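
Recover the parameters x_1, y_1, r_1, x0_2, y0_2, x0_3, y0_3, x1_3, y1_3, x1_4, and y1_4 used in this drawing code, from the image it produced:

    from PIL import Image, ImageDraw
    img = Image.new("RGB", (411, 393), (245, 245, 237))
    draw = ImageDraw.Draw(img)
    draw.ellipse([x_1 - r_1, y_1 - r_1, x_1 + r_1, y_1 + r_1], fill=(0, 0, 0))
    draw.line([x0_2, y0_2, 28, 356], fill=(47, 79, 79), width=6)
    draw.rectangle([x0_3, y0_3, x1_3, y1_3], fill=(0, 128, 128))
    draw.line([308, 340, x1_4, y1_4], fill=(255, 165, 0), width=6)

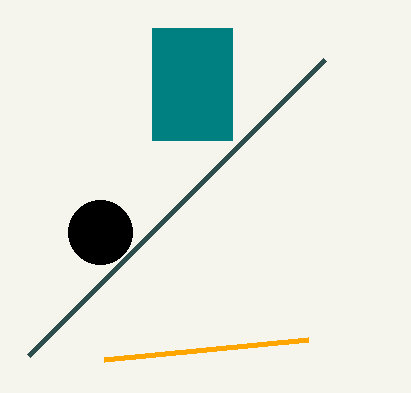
x_1 = 100; y_1 = 232; r_1 = 32; x0_2 = 324; y0_2 = 60; x0_3 = 152; y0_3 = 28; x1_3 = 232; y1_3 = 140; x1_4 = 104; y1_4 = 360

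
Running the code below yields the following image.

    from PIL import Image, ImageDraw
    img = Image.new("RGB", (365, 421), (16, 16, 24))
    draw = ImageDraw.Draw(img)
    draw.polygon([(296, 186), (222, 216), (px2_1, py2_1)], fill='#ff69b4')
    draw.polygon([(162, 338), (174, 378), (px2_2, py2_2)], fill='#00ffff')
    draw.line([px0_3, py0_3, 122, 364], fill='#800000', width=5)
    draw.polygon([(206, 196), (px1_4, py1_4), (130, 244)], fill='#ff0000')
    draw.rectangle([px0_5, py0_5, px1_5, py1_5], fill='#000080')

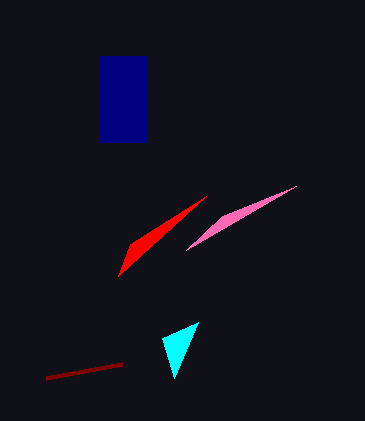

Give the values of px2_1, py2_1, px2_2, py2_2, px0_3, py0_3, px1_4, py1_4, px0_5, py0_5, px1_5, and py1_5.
px2_1 = 186, py2_1 = 250, px2_2 = 198, py2_2 = 322, px0_3 = 46, py0_3 = 378, px1_4 = 118, py1_4 = 276, px0_5 = 100, py0_5 = 56, px1_5 = 146, py1_5 = 142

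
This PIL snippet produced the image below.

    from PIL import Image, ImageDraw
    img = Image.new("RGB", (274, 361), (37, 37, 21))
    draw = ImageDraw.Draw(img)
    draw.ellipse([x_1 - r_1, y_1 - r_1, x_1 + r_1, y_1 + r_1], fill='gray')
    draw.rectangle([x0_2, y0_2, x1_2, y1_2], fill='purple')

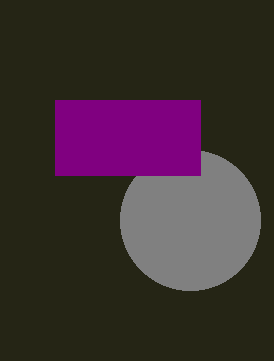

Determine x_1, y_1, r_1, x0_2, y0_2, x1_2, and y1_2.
x_1 = 190
y_1 = 220
r_1 = 70
x0_2 = 55
y0_2 = 100
x1_2 = 200
y1_2 = 175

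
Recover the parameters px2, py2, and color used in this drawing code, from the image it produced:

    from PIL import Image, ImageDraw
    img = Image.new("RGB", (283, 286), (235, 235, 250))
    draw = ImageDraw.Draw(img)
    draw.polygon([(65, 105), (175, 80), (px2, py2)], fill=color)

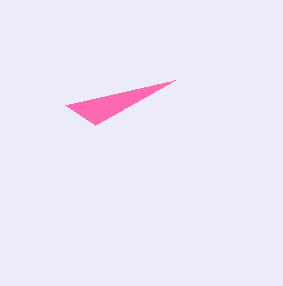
px2 = 95
py2 = 125
color = 'hotpink'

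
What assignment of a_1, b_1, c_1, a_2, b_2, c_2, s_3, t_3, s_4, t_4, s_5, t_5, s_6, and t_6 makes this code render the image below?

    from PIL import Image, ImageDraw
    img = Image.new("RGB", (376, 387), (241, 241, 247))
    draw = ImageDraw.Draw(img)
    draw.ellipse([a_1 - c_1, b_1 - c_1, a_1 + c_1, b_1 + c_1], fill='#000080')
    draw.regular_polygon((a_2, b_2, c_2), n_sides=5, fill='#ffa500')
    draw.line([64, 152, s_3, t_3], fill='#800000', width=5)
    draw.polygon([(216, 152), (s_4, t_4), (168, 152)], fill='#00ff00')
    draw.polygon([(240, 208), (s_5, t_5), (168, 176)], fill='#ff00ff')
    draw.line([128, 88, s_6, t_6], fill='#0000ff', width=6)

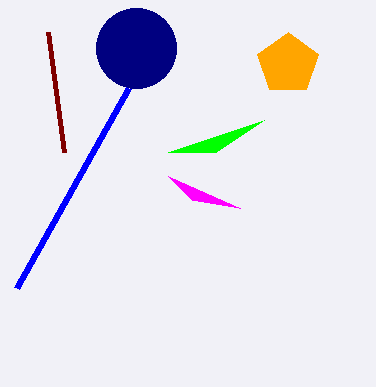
a_1 = 136; b_1 = 48; c_1 = 40; a_2 = 288; b_2 = 64; c_2 = 32; s_3 = 48; t_3 = 32; s_4 = 264; t_4 = 120; s_5 = 192; t_5 = 200; s_6 = 16; t_6 = 288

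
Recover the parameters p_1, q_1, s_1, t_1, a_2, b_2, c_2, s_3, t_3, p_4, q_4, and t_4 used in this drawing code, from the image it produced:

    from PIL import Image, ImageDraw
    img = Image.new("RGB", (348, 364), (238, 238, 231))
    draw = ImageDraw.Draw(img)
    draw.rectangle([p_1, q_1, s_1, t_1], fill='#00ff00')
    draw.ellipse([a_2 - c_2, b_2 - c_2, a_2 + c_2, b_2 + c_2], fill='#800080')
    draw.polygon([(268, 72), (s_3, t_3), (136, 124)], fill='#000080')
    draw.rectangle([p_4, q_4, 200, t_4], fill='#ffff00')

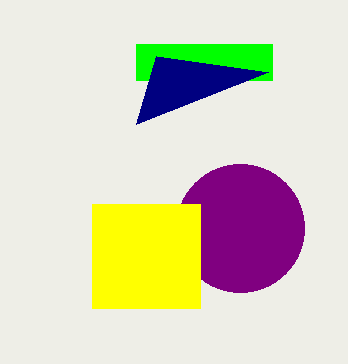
p_1 = 136; q_1 = 44; s_1 = 272; t_1 = 80; a_2 = 240; b_2 = 228; c_2 = 64; s_3 = 156; t_3 = 56; p_4 = 92; q_4 = 204; t_4 = 308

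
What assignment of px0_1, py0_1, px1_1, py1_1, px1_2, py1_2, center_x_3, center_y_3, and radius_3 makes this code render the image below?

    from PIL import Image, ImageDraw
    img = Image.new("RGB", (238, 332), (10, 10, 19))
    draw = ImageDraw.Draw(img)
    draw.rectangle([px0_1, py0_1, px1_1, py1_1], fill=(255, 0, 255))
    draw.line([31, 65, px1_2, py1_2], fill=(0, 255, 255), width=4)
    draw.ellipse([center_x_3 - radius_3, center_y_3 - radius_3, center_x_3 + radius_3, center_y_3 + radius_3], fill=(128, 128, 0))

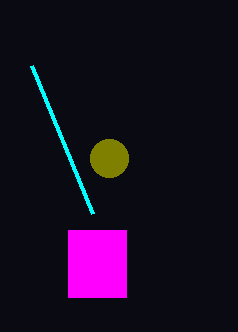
px0_1 = 68
py0_1 = 230
px1_1 = 126
py1_1 = 297
px1_2 = 92
py1_2 = 213
center_x_3 = 109
center_y_3 = 158
radius_3 = 19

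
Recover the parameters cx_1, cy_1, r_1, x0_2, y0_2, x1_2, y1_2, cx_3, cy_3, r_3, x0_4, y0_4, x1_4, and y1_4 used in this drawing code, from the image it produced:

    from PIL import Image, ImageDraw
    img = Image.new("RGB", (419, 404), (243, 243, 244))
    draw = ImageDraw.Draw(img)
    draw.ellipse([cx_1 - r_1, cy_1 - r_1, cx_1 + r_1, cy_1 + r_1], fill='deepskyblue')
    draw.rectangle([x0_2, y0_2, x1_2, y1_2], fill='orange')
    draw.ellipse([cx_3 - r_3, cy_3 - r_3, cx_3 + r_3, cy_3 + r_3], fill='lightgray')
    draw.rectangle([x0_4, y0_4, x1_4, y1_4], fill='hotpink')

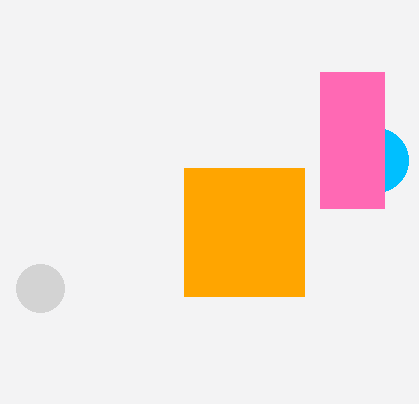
cx_1 = 376
cy_1 = 160
r_1 = 32
x0_2 = 184
y0_2 = 168
x1_2 = 304
y1_2 = 296
cx_3 = 40
cy_3 = 288
r_3 = 24
x0_4 = 320
y0_4 = 72
x1_4 = 384
y1_4 = 208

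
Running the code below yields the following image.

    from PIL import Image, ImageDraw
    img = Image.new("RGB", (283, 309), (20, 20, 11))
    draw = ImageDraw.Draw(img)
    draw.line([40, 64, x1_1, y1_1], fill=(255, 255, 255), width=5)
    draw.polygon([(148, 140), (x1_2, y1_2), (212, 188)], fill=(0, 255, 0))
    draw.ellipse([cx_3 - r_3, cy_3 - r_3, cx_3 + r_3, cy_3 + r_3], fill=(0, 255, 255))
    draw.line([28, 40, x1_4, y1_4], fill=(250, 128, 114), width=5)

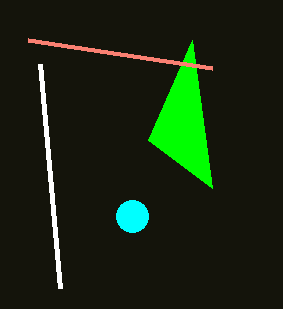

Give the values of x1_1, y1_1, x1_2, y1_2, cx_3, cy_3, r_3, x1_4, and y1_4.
x1_1 = 60
y1_1 = 288
x1_2 = 192
y1_2 = 40
cx_3 = 132
cy_3 = 216
r_3 = 16
x1_4 = 212
y1_4 = 68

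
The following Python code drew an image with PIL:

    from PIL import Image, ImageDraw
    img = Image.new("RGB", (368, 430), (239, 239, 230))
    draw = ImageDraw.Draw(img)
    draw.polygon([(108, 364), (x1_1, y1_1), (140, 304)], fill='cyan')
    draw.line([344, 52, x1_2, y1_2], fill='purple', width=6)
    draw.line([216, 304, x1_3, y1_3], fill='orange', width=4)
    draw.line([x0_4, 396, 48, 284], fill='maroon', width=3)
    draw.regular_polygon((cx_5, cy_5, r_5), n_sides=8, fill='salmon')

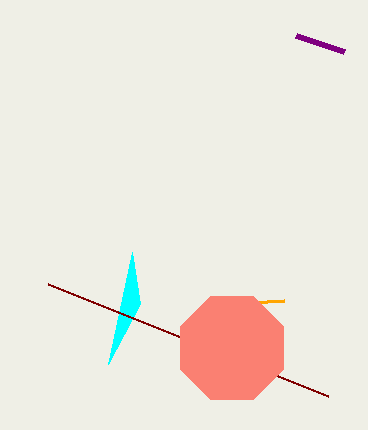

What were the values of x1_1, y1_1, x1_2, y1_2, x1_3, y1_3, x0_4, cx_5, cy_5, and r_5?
x1_1 = 132, y1_1 = 252, x1_2 = 296, y1_2 = 36, x1_3 = 284, y1_3 = 300, x0_4 = 328, cx_5 = 232, cy_5 = 348, r_5 = 56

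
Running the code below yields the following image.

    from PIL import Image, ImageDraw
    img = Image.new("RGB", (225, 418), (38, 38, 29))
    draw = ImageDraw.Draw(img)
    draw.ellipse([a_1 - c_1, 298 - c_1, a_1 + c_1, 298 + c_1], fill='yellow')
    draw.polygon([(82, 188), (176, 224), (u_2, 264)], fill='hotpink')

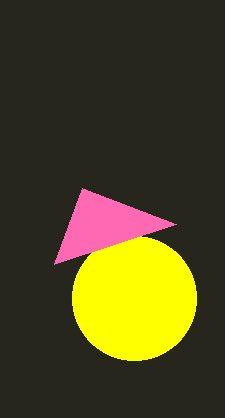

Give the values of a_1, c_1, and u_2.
a_1 = 134
c_1 = 62
u_2 = 54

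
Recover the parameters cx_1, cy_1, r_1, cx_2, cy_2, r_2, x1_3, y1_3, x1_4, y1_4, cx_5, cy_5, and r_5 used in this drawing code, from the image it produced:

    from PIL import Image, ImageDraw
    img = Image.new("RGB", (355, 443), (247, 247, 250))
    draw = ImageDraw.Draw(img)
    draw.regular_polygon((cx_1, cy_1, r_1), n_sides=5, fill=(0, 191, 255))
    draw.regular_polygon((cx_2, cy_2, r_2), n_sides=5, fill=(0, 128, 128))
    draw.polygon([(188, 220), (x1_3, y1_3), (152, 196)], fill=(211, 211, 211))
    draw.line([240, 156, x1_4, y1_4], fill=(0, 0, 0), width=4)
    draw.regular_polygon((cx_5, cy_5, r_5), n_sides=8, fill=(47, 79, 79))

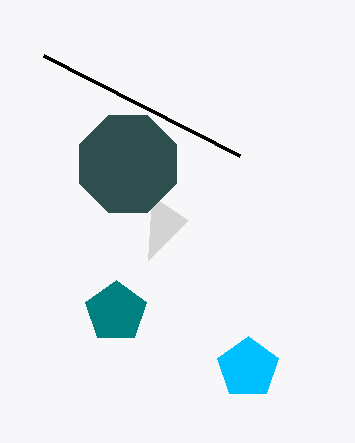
cx_1 = 248, cy_1 = 368, r_1 = 32, cx_2 = 116, cy_2 = 312, r_2 = 32, x1_3 = 148, y1_3 = 260, x1_4 = 44, y1_4 = 56, cx_5 = 128, cy_5 = 164, r_5 = 52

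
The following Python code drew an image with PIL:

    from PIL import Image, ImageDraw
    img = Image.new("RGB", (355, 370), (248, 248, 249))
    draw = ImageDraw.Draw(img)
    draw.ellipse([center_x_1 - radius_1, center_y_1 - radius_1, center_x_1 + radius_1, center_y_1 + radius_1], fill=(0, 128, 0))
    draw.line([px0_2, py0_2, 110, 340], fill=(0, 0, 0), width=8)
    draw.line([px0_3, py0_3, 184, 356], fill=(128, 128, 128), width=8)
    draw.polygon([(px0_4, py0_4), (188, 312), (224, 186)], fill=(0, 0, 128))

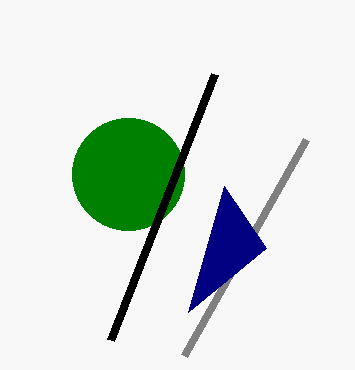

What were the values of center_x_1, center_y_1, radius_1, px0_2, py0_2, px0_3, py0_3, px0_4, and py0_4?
center_x_1 = 128, center_y_1 = 174, radius_1 = 56, px0_2 = 214, py0_2 = 74, px0_3 = 306, py0_3 = 140, px0_4 = 266, py0_4 = 248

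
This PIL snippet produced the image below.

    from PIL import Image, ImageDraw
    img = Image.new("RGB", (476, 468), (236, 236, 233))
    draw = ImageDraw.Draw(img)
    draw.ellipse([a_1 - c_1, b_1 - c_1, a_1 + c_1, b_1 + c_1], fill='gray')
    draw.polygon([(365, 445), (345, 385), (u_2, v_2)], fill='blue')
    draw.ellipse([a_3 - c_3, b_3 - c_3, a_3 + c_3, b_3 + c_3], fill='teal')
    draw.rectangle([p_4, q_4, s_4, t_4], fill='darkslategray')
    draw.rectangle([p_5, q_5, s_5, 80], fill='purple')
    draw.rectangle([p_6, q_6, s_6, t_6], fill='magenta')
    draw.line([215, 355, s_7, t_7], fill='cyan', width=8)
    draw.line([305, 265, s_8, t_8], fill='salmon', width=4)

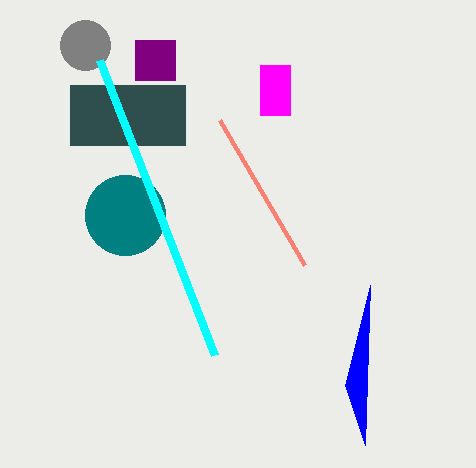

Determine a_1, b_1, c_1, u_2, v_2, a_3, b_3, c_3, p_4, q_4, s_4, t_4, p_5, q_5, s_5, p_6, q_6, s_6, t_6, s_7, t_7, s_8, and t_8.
a_1 = 85, b_1 = 45, c_1 = 25, u_2 = 370, v_2 = 285, a_3 = 125, b_3 = 215, c_3 = 40, p_4 = 70, q_4 = 85, s_4 = 185, t_4 = 145, p_5 = 135, q_5 = 40, s_5 = 175, p_6 = 260, q_6 = 65, s_6 = 290, t_6 = 115, s_7 = 100, t_7 = 60, s_8 = 220, t_8 = 120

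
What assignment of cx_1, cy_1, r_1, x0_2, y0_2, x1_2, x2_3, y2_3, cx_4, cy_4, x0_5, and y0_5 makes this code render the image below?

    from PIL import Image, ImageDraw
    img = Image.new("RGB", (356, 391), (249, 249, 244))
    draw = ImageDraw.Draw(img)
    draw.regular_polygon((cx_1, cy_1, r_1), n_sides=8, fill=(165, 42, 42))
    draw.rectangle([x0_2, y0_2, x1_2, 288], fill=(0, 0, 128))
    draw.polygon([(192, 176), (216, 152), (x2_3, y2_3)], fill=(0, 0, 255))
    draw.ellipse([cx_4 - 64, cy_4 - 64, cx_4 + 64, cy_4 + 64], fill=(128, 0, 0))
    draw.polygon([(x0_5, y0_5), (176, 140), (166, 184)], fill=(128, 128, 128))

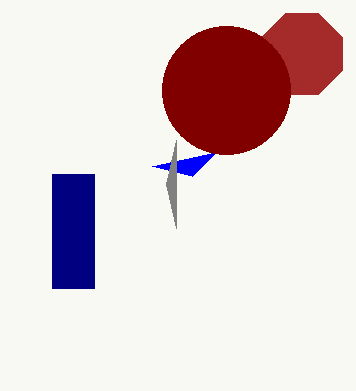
cx_1 = 302, cy_1 = 54, r_1 = 44, x0_2 = 52, y0_2 = 174, x1_2 = 94, x2_3 = 152, y2_3 = 166, cx_4 = 226, cy_4 = 90, x0_5 = 176, y0_5 = 228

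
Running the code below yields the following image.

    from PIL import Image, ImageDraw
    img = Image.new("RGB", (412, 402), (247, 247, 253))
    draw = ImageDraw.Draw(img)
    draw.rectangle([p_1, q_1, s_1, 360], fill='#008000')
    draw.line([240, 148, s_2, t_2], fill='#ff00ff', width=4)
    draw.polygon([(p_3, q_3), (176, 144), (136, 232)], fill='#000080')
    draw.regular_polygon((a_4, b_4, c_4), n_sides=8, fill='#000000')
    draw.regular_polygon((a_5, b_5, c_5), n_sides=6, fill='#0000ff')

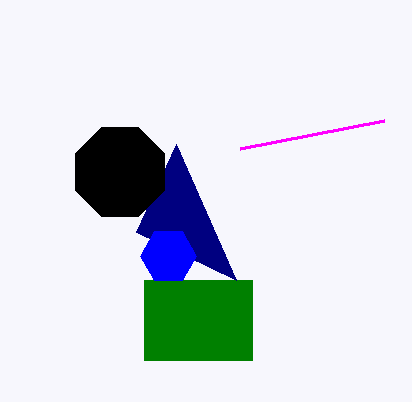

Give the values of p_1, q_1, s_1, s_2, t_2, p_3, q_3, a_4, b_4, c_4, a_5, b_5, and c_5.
p_1 = 144, q_1 = 280, s_1 = 252, s_2 = 384, t_2 = 120, p_3 = 236, q_3 = 280, a_4 = 120, b_4 = 172, c_4 = 48, a_5 = 168, b_5 = 256, c_5 = 28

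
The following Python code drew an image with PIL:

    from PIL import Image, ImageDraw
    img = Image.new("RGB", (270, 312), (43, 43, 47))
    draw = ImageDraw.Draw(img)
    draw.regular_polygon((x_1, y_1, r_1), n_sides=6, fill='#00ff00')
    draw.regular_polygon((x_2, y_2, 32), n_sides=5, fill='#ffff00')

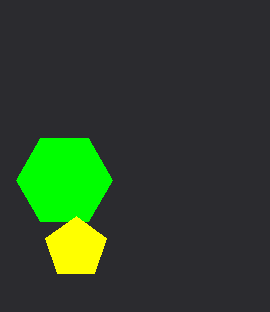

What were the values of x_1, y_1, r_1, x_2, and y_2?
x_1 = 64, y_1 = 180, r_1 = 48, x_2 = 76, y_2 = 248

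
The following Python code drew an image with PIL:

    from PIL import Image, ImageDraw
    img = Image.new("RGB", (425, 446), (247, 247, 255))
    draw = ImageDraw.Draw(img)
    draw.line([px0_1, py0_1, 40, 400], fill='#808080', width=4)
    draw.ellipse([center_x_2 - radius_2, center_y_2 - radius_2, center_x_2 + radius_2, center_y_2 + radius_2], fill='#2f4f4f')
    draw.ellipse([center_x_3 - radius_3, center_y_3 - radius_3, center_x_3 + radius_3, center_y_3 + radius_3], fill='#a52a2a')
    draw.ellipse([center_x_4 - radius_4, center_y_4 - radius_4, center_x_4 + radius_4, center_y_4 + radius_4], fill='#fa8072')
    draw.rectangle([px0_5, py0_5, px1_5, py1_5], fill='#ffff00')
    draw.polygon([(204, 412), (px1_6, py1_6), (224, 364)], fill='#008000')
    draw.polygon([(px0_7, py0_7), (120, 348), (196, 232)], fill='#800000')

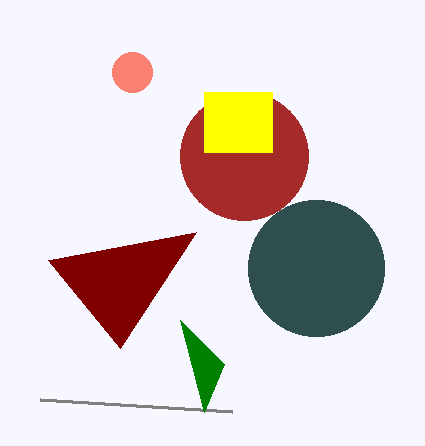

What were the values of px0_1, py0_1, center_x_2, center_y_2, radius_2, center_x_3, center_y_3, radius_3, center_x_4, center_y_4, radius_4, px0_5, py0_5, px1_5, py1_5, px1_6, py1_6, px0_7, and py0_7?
px0_1 = 232, py0_1 = 412, center_x_2 = 316, center_y_2 = 268, radius_2 = 68, center_x_3 = 244, center_y_3 = 156, radius_3 = 64, center_x_4 = 132, center_y_4 = 72, radius_4 = 20, px0_5 = 204, py0_5 = 92, px1_5 = 272, py1_5 = 152, px1_6 = 180, py1_6 = 320, px0_7 = 48, py0_7 = 260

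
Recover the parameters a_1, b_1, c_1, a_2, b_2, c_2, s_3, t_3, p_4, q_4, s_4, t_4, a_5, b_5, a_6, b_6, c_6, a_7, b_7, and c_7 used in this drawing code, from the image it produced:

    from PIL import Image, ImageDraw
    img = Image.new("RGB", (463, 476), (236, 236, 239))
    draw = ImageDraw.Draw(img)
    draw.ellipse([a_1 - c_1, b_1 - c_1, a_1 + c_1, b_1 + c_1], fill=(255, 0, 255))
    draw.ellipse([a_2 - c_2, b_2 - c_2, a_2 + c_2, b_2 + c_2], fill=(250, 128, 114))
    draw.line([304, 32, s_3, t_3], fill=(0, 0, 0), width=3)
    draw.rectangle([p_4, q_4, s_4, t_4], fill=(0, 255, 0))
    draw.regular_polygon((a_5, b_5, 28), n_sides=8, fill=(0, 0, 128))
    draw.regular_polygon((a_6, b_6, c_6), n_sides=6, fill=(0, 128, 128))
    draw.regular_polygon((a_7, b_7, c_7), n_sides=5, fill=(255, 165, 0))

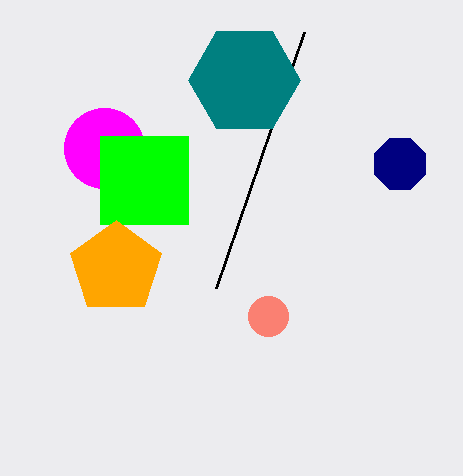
a_1 = 104; b_1 = 148; c_1 = 40; a_2 = 268; b_2 = 316; c_2 = 20; s_3 = 216; t_3 = 288; p_4 = 100; q_4 = 136; s_4 = 188; t_4 = 224; a_5 = 400; b_5 = 164; a_6 = 244; b_6 = 80; c_6 = 56; a_7 = 116; b_7 = 268; c_7 = 48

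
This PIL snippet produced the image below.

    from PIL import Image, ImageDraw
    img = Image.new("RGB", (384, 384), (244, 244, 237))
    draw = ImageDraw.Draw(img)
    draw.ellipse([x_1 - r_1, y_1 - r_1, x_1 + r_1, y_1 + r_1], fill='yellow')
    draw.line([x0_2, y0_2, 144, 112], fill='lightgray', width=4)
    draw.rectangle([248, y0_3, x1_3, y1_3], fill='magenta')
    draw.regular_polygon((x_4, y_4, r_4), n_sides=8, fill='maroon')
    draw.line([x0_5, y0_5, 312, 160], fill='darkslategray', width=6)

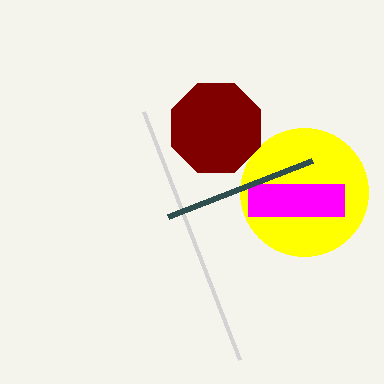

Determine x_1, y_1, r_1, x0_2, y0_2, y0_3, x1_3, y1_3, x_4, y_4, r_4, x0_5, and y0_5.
x_1 = 304; y_1 = 192; r_1 = 64; x0_2 = 240; y0_2 = 360; y0_3 = 184; x1_3 = 344; y1_3 = 216; x_4 = 216; y_4 = 128; r_4 = 48; x0_5 = 168; y0_5 = 216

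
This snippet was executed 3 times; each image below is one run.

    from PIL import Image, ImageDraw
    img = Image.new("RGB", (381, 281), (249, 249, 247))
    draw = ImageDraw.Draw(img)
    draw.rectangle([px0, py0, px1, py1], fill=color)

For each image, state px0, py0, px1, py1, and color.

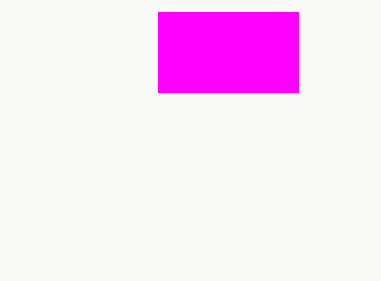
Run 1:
px0 = 158
py0 = 12
px1 = 298
py1 = 92
color = 'magenta'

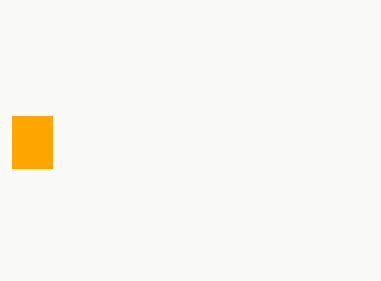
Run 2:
px0 = 12
py0 = 116
px1 = 52
py1 = 168
color = 'orange'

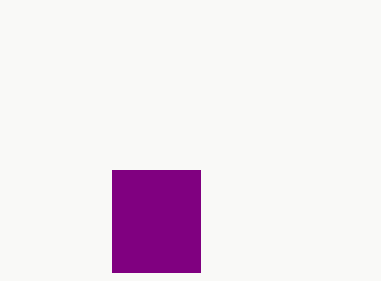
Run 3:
px0 = 112, py0 = 170, px1 = 200, py1 = 272, color = 'purple'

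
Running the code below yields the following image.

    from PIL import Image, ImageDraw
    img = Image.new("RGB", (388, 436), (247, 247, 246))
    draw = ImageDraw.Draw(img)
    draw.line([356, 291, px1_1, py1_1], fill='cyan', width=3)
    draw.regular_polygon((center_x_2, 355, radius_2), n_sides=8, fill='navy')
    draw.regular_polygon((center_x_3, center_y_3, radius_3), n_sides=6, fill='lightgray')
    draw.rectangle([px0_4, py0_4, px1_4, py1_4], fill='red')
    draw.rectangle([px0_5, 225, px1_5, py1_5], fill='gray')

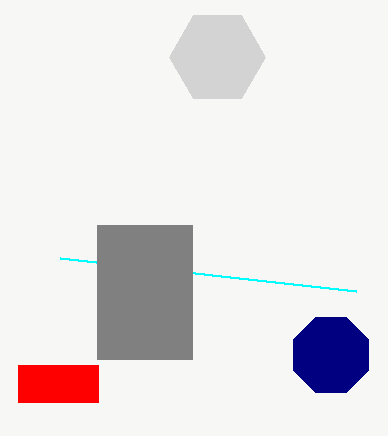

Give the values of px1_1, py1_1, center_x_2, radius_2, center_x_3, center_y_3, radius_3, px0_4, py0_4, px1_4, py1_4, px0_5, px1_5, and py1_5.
px1_1 = 60; py1_1 = 258; center_x_2 = 331; radius_2 = 41; center_x_3 = 217; center_y_3 = 57; radius_3 = 48; px0_4 = 18; py0_4 = 365; px1_4 = 98; py1_4 = 402; px0_5 = 97; px1_5 = 192; py1_5 = 359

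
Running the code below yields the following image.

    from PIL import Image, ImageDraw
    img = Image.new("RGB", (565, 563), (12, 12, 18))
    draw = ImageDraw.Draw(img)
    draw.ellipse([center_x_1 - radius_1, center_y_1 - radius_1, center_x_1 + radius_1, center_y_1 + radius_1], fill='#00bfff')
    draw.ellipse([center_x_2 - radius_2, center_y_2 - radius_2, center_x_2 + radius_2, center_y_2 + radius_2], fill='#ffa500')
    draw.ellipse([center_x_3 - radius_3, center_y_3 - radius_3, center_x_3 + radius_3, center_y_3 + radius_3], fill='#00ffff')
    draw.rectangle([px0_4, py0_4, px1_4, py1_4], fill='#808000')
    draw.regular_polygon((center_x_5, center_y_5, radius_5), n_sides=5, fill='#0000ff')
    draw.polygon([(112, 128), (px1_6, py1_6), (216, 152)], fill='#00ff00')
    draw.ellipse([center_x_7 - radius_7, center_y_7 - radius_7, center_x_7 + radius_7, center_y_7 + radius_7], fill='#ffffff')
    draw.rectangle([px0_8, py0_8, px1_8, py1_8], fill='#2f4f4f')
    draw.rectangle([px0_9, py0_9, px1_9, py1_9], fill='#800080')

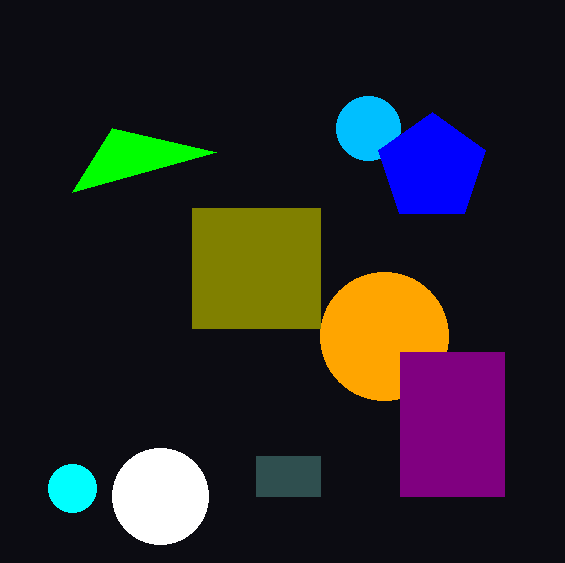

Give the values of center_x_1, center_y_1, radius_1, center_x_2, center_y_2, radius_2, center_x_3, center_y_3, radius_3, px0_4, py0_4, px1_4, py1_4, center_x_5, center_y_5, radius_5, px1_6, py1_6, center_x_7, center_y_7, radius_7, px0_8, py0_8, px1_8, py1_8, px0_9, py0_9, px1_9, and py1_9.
center_x_1 = 368; center_y_1 = 128; radius_1 = 32; center_x_2 = 384; center_y_2 = 336; radius_2 = 64; center_x_3 = 72; center_y_3 = 488; radius_3 = 24; px0_4 = 192; py0_4 = 208; px1_4 = 320; py1_4 = 328; center_x_5 = 432; center_y_5 = 168; radius_5 = 56; px1_6 = 72; py1_6 = 192; center_x_7 = 160; center_y_7 = 496; radius_7 = 48; px0_8 = 256; py0_8 = 456; px1_8 = 320; py1_8 = 496; px0_9 = 400; py0_9 = 352; px1_9 = 504; py1_9 = 496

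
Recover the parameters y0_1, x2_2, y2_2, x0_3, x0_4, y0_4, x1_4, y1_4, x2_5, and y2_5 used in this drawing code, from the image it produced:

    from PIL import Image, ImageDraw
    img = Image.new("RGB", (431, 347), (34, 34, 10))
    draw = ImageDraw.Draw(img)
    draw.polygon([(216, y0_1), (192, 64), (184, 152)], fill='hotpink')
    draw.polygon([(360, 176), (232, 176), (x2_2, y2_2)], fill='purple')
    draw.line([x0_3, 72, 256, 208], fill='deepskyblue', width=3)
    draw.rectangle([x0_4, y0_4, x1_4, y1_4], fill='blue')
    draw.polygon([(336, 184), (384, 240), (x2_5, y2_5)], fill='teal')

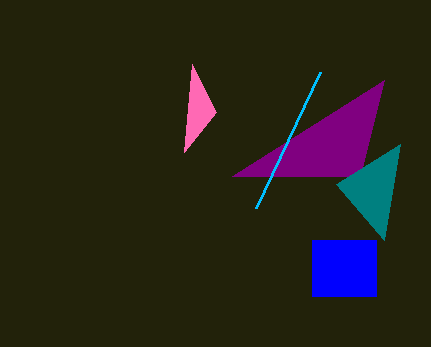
y0_1 = 112, x2_2 = 384, y2_2 = 80, x0_3 = 320, x0_4 = 312, y0_4 = 240, x1_4 = 376, y1_4 = 296, x2_5 = 400, y2_5 = 144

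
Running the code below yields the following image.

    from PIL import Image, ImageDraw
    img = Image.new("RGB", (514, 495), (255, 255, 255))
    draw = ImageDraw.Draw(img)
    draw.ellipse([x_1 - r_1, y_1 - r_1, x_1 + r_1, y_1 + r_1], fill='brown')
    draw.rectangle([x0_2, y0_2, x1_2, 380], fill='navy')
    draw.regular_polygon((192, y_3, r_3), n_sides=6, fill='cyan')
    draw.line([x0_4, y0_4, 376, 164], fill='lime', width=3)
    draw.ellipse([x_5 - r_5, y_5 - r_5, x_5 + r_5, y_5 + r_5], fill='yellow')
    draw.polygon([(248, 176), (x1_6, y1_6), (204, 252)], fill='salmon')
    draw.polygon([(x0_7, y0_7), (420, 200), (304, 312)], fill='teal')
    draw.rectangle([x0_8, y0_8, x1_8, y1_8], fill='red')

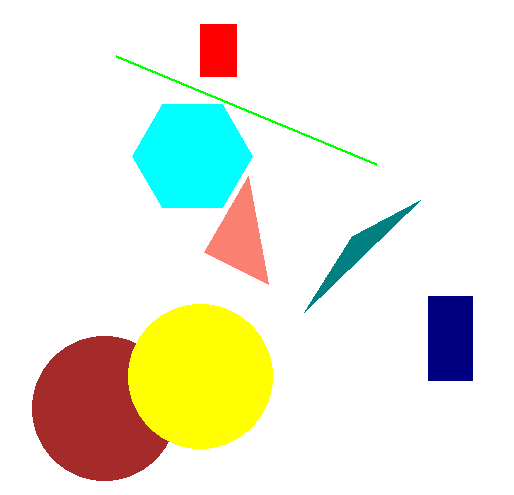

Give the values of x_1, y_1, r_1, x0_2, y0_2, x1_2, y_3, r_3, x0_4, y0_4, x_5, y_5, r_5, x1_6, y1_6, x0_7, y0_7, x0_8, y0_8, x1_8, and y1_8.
x_1 = 104, y_1 = 408, r_1 = 72, x0_2 = 428, y0_2 = 296, x1_2 = 472, y_3 = 156, r_3 = 60, x0_4 = 116, y0_4 = 56, x_5 = 200, y_5 = 376, r_5 = 72, x1_6 = 268, y1_6 = 284, x0_7 = 352, y0_7 = 236, x0_8 = 200, y0_8 = 24, x1_8 = 236, y1_8 = 76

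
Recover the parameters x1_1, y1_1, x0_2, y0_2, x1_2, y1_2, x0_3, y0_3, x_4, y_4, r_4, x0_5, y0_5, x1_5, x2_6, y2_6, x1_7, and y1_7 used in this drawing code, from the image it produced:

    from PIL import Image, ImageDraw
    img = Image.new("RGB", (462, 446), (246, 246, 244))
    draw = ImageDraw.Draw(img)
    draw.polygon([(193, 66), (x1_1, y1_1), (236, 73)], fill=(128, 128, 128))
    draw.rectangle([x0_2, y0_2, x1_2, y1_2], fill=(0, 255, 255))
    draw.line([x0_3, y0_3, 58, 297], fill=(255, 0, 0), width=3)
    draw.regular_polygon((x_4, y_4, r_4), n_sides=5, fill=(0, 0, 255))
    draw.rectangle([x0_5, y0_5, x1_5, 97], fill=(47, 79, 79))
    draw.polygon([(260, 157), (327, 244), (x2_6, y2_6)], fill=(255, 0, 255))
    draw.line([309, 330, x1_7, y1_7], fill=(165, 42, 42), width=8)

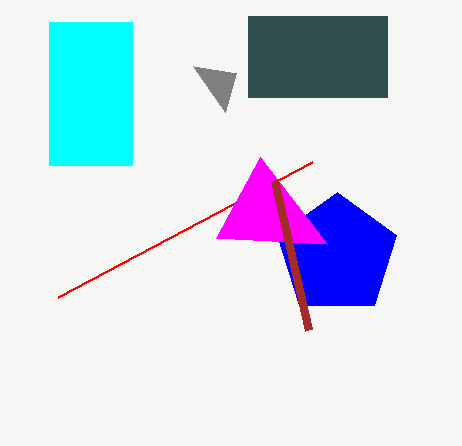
x1_1 = 225; y1_1 = 112; x0_2 = 49; y0_2 = 22; x1_2 = 132; y1_2 = 165; x0_3 = 312; y0_3 = 162; x_4 = 337; y_4 = 255; r_4 = 63; x0_5 = 248; y0_5 = 16; x1_5 = 387; x2_6 = 216; y2_6 = 238; x1_7 = 275; y1_7 = 180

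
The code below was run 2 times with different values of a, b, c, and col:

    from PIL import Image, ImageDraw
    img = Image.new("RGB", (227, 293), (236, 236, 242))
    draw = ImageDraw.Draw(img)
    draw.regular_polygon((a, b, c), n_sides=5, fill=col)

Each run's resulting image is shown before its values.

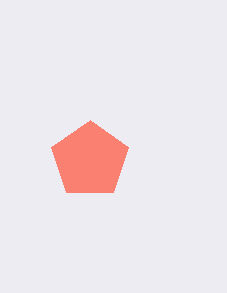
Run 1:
a = 90; b = 160; c = 40; col = 'salmon'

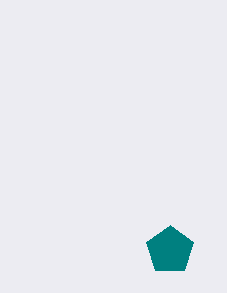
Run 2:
a = 170; b = 250; c = 25; col = 'teal'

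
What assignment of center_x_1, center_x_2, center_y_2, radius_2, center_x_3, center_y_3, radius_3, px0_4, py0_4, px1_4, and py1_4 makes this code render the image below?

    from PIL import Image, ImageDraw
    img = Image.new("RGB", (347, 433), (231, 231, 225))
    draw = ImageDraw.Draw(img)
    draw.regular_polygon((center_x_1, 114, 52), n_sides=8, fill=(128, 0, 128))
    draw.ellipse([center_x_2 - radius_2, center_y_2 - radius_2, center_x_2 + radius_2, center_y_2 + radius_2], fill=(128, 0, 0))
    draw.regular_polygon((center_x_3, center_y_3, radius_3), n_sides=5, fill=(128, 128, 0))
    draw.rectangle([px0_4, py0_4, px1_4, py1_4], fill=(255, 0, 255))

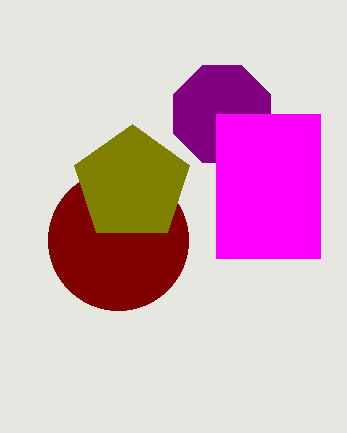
center_x_1 = 222
center_x_2 = 118
center_y_2 = 240
radius_2 = 70
center_x_3 = 132
center_y_3 = 184
radius_3 = 60
px0_4 = 216
py0_4 = 114
px1_4 = 320
py1_4 = 258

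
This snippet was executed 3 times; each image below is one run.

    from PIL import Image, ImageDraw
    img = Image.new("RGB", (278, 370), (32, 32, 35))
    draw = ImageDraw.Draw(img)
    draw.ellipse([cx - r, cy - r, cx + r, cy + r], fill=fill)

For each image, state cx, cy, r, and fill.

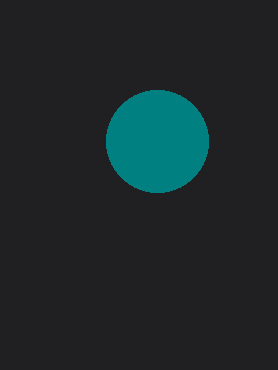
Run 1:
cx = 157; cy = 141; r = 51; fill = 'teal'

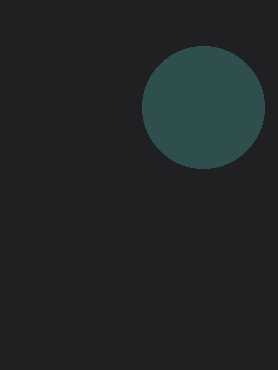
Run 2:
cx = 203
cy = 107
r = 61
fill = 'darkslategray'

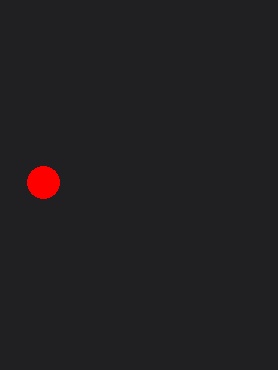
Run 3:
cx = 43
cy = 182
r = 16
fill = 'red'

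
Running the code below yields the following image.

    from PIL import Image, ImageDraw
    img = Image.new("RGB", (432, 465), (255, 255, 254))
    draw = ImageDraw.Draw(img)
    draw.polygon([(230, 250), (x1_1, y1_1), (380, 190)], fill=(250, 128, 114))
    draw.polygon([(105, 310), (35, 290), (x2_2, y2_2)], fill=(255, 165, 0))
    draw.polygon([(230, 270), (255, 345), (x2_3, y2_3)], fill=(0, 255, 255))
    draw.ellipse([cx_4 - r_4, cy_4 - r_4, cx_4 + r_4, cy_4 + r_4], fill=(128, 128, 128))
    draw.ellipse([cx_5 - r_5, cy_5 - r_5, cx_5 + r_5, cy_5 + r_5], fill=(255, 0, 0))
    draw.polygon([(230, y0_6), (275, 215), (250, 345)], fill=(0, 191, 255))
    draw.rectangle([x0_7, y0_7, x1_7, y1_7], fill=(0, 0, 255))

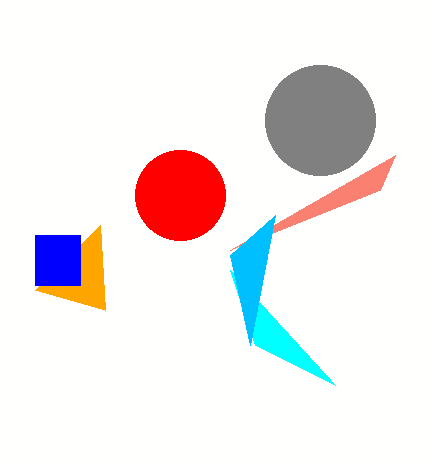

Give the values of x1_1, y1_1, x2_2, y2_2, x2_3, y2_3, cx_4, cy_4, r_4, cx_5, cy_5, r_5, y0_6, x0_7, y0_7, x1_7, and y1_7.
x1_1 = 395; y1_1 = 155; x2_2 = 100; y2_2 = 225; x2_3 = 335; y2_3 = 385; cx_4 = 320; cy_4 = 120; r_4 = 55; cx_5 = 180; cy_5 = 195; r_5 = 45; y0_6 = 255; x0_7 = 35; y0_7 = 235; x1_7 = 80; y1_7 = 285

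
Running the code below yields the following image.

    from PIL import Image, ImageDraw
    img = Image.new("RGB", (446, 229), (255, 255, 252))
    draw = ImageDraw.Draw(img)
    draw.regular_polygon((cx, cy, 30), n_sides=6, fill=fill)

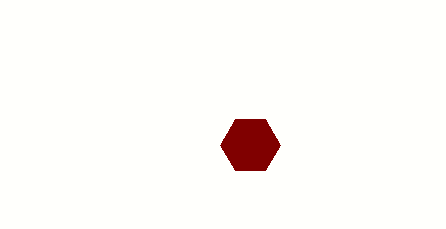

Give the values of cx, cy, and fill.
cx = 250, cy = 145, fill = 'maroon'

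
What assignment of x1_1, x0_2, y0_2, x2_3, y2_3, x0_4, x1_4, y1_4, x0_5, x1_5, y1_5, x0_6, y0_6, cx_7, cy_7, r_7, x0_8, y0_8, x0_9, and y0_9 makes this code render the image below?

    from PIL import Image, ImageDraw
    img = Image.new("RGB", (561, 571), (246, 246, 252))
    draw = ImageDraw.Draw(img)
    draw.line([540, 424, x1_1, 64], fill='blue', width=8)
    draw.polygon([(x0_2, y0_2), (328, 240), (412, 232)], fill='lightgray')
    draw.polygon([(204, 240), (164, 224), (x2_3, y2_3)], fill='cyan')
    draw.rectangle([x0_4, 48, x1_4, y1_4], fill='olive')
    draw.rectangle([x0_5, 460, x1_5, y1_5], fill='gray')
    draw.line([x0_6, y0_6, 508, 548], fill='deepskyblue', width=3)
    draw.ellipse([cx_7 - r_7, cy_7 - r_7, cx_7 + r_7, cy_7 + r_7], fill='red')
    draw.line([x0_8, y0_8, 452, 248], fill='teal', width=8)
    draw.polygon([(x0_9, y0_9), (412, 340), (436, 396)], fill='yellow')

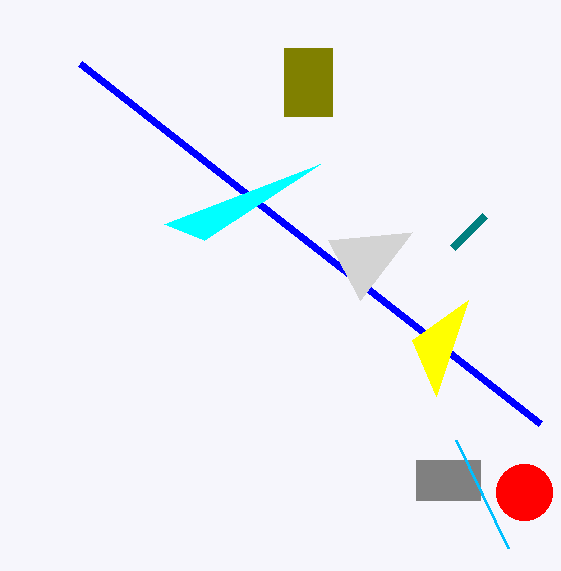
x1_1 = 80, x0_2 = 360, y0_2 = 300, x2_3 = 320, y2_3 = 164, x0_4 = 284, x1_4 = 332, y1_4 = 116, x0_5 = 416, x1_5 = 480, y1_5 = 500, x0_6 = 456, y0_6 = 440, cx_7 = 524, cy_7 = 492, r_7 = 28, x0_8 = 484, y0_8 = 216, x0_9 = 468, y0_9 = 300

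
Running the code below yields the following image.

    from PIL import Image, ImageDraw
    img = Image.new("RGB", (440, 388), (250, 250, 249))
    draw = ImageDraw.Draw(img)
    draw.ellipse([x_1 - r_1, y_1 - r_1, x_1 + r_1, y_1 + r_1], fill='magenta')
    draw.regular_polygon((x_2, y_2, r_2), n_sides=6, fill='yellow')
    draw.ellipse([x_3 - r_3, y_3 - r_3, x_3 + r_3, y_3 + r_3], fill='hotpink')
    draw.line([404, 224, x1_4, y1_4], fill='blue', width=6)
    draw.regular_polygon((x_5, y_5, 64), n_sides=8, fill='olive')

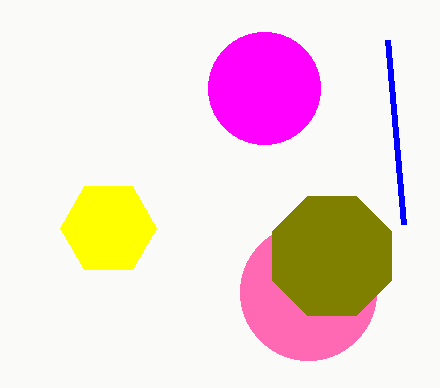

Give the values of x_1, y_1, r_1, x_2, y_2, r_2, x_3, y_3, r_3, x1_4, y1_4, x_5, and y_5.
x_1 = 264; y_1 = 88; r_1 = 56; x_2 = 108; y_2 = 228; r_2 = 48; x_3 = 308; y_3 = 292; r_3 = 68; x1_4 = 388; y1_4 = 40; x_5 = 332; y_5 = 256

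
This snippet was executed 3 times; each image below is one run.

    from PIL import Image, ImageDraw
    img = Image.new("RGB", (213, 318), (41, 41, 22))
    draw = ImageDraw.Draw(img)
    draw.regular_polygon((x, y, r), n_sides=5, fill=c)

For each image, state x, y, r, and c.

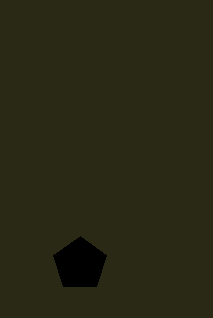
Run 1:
x = 80; y = 264; r = 28; c = 'black'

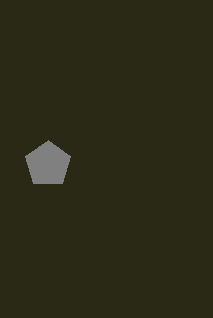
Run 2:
x = 48; y = 164; r = 24; c = 'gray'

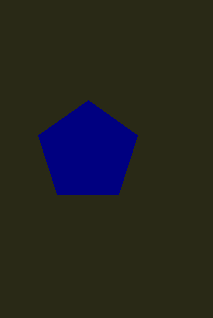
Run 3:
x = 88
y = 152
r = 52
c = 'navy'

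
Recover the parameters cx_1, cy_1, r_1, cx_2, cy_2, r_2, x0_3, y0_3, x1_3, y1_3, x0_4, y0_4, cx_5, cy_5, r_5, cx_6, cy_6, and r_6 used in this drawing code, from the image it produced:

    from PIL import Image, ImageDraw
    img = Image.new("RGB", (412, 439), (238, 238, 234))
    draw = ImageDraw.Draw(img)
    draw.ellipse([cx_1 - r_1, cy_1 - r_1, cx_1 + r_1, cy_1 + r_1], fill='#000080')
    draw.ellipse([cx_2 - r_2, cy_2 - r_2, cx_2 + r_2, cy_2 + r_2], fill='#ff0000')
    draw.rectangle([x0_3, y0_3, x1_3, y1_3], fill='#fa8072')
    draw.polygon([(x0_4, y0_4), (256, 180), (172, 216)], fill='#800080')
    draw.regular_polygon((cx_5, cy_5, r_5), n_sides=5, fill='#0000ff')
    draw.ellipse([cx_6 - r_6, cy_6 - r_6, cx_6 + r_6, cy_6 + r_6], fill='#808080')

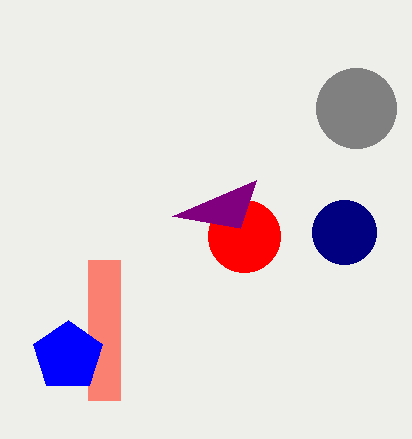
cx_1 = 344
cy_1 = 232
r_1 = 32
cx_2 = 244
cy_2 = 236
r_2 = 36
x0_3 = 88
y0_3 = 260
x1_3 = 120
y1_3 = 400
x0_4 = 240
y0_4 = 228
cx_5 = 68
cy_5 = 356
r_5 = 36
cx_6 = 356
cy_6 = 108
r_6 = 40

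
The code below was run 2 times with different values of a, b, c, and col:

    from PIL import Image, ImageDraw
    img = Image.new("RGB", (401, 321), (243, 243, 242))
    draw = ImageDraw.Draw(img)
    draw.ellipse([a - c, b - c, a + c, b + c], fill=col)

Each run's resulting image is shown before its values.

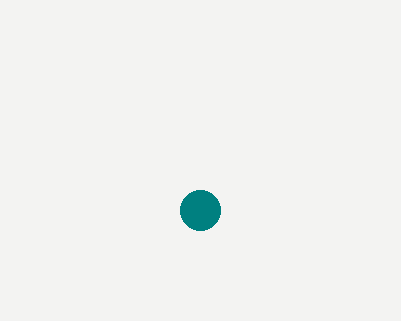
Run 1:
a = 200, b = 210, c = 20, col = 'teal'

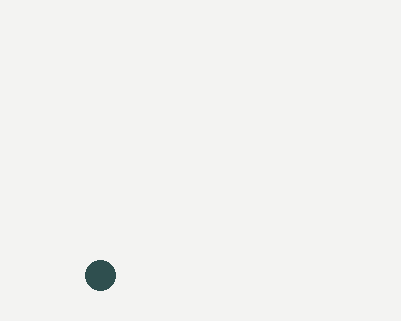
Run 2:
a = 100, b = 275, c = 15, col = 'darkslategray'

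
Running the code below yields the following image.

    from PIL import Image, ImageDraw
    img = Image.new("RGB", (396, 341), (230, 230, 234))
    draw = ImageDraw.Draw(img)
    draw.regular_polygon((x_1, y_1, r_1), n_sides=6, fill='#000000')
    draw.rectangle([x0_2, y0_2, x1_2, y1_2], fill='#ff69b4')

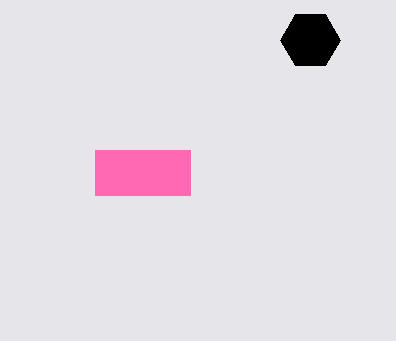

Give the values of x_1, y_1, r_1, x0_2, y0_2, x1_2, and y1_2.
x_1 = 310, y_1 = 40, r_1 = 30, x0_2 = 95, y0_2 = 150, x1_2 = 190, y1_2 = 195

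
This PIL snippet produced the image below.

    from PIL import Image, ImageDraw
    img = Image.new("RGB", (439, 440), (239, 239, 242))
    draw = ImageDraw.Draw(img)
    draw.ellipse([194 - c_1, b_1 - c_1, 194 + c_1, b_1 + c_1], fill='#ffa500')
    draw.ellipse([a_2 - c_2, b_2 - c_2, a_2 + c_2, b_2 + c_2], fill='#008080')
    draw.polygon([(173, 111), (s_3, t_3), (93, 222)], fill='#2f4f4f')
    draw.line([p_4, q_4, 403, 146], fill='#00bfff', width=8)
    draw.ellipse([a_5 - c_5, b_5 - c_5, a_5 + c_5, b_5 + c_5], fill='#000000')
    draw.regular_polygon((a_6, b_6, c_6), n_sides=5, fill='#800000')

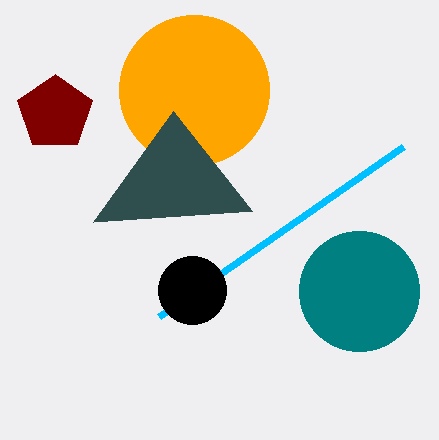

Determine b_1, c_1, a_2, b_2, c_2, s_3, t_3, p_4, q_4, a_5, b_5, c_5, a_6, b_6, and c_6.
b_1 = 90, c_1 = 75, a_2 = 359, b_2 = 291, c_2 = 60, s_3 = 252, t_3 = 211, p_4 = 159, q_4 = 316, a_5 = 192, b_5 = 290, c_5 = 34, a_6 = 55, b_6 = 113, c_6 = 39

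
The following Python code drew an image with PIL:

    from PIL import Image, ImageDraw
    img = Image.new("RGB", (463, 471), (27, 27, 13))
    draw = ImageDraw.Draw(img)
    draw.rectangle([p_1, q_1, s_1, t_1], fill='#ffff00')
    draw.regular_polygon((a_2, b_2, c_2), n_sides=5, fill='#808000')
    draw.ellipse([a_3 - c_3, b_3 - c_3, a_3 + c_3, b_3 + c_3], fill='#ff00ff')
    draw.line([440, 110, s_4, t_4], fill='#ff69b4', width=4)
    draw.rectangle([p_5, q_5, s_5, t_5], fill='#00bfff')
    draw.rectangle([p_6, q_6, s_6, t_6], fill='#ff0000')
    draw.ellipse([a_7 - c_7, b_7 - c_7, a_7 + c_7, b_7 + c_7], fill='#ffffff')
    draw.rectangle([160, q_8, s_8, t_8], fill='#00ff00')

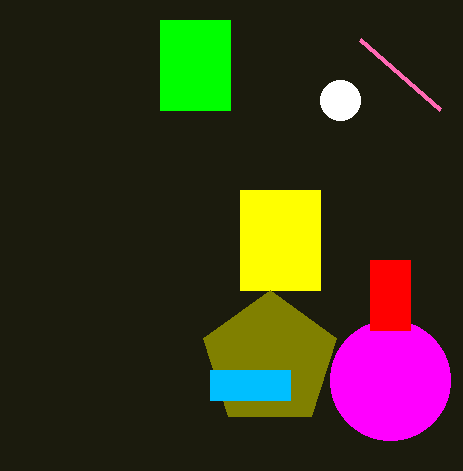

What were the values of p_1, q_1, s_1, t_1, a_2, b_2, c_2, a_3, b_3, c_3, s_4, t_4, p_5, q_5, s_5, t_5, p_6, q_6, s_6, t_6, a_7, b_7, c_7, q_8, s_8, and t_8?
p_1 = 240, q_1 = 190, s_1 = 320, t_1 = 290, a_2 = 270, b_2 = 360, c_2 = 70, a_3 = 390, b_3 = 380, c_3 = 60, s_4 = 360, t_4 = 40, p_5 = 210, q_5 = 370, s_5 = 290, t_5 = 400, p_6 = 370, q_6 = 260, s_6 = 410, t_6 = 330, a_7 = 340, b_7 = 100, c_7 = 20, q_8 = 20, s_8 = 230, t_8 = 110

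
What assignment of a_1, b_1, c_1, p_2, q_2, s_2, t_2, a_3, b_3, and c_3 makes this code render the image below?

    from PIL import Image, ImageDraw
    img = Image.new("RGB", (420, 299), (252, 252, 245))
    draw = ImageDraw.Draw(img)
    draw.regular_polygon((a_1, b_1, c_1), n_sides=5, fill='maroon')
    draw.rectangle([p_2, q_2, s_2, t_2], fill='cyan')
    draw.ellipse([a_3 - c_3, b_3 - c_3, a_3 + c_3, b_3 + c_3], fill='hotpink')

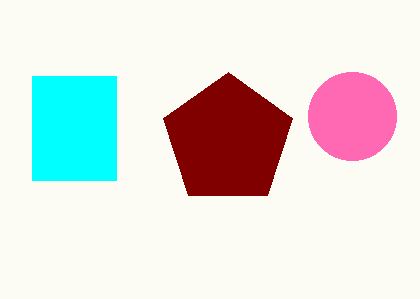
a_1 = 228; b_1 = 140; c_1 = 68; p_2 = 32; q_2 = 76; s_2 = 116; t_2 = 180; a_3 = 352; b_3 = 116; c_3 = 44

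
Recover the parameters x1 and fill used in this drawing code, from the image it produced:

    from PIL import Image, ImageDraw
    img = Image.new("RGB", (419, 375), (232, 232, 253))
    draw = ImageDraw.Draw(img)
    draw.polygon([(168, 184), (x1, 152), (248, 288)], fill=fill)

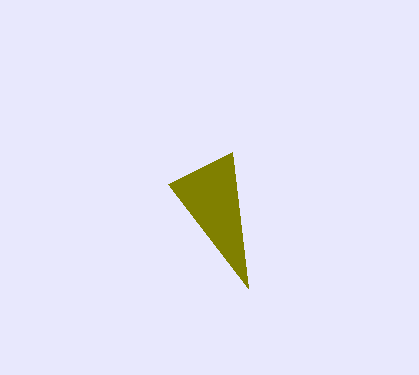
x1 = 232
fill = 'olive'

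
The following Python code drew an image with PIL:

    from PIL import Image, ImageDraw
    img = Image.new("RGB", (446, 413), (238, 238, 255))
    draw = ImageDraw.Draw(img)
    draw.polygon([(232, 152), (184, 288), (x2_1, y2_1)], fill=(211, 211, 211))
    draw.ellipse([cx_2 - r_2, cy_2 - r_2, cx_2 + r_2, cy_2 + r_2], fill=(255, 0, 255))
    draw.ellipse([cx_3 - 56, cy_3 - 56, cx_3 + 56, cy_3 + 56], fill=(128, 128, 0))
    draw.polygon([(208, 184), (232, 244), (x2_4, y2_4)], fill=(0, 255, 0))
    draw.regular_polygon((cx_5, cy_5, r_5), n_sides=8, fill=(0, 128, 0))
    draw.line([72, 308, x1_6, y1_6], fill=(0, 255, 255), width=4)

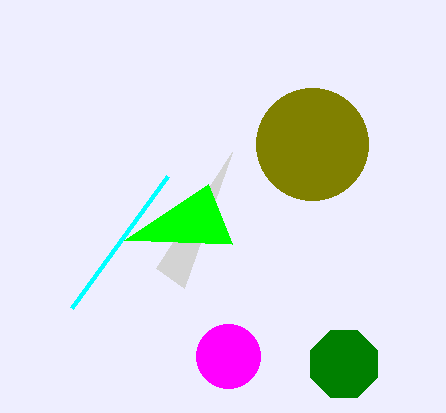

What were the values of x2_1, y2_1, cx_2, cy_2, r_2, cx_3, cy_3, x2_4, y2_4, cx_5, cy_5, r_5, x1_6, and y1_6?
x2_1 = 156; y2_1 = 268; cx_2 = 228; cy_2 = 356; r_2 = 32; cx_3 = 312; cy_3 = 144; x2_4 = 124; y2_4 = 240; cx_5 = 344; cy_5 = 364; r_5 = 36; x1_6 = 168; y1_6 = 176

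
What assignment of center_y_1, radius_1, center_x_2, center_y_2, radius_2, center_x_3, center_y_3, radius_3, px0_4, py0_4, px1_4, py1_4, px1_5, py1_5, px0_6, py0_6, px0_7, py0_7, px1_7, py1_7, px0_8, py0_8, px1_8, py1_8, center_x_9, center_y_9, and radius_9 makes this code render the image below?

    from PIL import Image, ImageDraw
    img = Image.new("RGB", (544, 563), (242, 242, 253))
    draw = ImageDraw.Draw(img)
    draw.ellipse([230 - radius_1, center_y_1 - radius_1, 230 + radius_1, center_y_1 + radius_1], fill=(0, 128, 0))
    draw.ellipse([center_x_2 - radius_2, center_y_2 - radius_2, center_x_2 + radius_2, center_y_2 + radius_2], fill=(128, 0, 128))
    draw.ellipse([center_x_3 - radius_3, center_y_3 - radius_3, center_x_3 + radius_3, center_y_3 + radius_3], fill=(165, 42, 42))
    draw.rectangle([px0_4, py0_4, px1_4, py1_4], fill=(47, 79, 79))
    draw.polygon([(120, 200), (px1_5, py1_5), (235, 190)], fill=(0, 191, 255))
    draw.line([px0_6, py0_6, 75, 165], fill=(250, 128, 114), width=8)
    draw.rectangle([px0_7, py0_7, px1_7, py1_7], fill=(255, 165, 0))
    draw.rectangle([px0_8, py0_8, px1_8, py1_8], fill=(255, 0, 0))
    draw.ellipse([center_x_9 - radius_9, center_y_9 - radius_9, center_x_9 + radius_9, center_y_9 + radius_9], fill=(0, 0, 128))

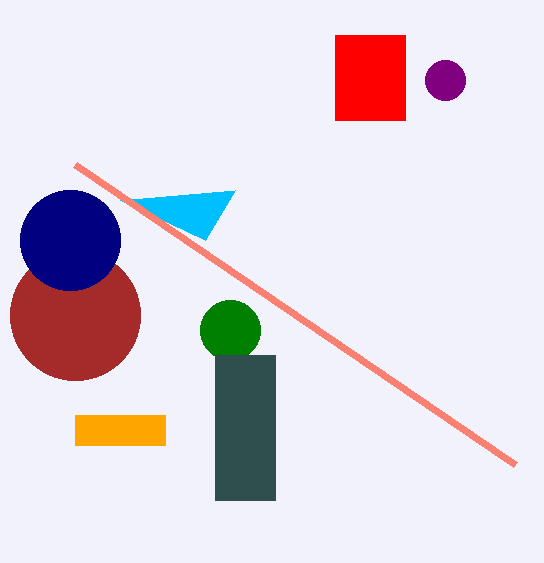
center_y_1 = 330, radius_1 = 30, center_x_2 = 445, center_y_2 = 80, radius_2 = 20, center_x_3 = 75, center_y_3 = 315, radius_3 = 65, px0_4 = 215, py0_4 = 355, px1_4 = 275, py1_4 = 500, px1_5 = 205, py1_5 = 240, px0_6 = 515, py0_6 = 465, px0_7 = 75, py0_7 = 415, px1_7 = 165, py1_7 = 445, px0_8 = 335, py0_8 = 35, px1_8 = 405, py1_8 = 120, center_x_9 = 70, center_y_9 = 240, radius_9 = 50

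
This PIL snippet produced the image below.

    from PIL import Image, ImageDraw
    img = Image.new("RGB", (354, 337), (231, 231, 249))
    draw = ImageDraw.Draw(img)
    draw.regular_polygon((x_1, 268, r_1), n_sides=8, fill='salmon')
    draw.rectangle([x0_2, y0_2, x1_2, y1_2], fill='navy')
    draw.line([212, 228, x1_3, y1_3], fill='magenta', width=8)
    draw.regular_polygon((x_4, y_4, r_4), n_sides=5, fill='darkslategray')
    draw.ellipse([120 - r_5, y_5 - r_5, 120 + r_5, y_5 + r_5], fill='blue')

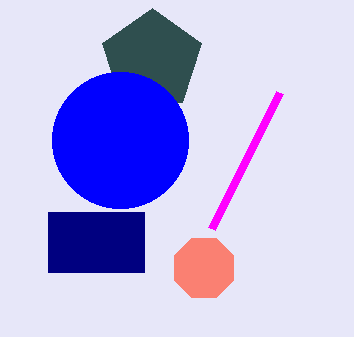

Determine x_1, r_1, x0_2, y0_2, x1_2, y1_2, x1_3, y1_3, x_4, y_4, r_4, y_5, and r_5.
x_1 = 204; r_1 = 32; x0_2 = 48; y0_2 = 212; x1_2 = 144; y1_2 = 272; x1_3 = 280; y1_3 = 92; x_4 = 152; y_4 = 60; r_4 = 52; y_5 = 140; r_5 = 68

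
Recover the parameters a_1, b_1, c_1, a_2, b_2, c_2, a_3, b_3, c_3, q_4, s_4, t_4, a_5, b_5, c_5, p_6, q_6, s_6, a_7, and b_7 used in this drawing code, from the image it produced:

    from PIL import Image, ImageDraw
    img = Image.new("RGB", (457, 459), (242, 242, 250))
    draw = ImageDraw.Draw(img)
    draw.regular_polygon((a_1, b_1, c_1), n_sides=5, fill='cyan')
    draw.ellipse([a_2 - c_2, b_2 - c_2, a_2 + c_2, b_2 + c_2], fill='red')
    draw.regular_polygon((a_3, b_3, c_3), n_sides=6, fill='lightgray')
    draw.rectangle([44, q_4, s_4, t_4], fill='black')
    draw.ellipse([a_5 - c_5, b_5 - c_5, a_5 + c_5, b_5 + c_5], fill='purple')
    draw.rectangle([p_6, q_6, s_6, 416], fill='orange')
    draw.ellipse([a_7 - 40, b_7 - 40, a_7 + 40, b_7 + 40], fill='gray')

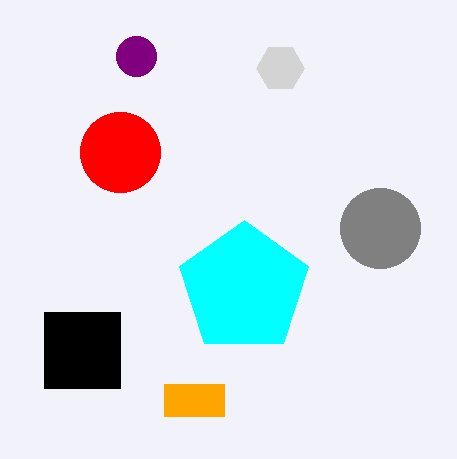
a_1 = 244; b_1 = 288; c_1 = 68; a_2 = 120; b_2 = 152; c_2 = 40; a_3 = 280; b_3 = 68; c_3 = 24; q_4 = 312; s_4 = 120; t_4 = 388; a_5 = 136; b_5 = 56; c_5 = 20; p_6 = 164; q_6 = 384; s_6 = 224; a_7 = 380; b_7 = 228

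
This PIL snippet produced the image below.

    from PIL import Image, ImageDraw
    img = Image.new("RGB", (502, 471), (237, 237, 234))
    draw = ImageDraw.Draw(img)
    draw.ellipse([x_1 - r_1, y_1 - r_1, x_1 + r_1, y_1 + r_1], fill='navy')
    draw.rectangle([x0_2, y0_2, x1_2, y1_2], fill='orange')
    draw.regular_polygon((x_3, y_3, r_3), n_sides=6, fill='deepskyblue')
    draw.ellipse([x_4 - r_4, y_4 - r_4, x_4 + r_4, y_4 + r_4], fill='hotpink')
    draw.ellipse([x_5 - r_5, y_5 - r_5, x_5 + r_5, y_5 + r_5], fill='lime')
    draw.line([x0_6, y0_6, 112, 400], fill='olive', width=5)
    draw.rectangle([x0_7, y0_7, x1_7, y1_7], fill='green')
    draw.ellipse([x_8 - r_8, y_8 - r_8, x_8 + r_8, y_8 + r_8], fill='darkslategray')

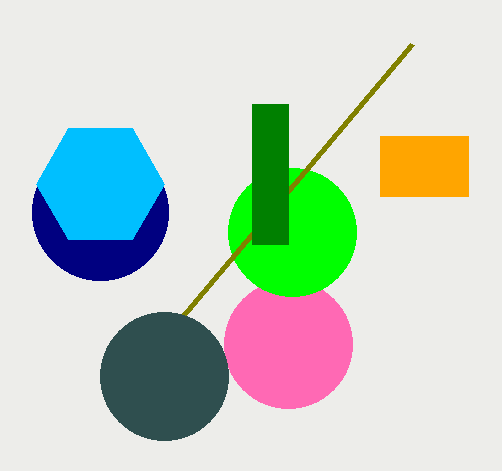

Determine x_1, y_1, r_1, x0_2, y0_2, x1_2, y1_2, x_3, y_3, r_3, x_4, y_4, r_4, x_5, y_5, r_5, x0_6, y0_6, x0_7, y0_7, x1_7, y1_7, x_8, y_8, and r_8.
x_1 = 100, y_1 = 212, r_1 = 68, x0_2 = 380, y0_2 = 136, x1_2 = 468, y1_2 = 196, x_3 = 100, y_3 = 184, r_3 = 64, x_4 = 288, y_4 = 344, r_4 = 64, x_5 = 292, y_5 = 232, r_5 = 64, x0_6 = 412, y0_6 = 44, x0_7 = 252, y0_7 = 104, x1_7 = 288, y1_7 = 244, x_8 = 164, y_8 = 376, r_8 = 64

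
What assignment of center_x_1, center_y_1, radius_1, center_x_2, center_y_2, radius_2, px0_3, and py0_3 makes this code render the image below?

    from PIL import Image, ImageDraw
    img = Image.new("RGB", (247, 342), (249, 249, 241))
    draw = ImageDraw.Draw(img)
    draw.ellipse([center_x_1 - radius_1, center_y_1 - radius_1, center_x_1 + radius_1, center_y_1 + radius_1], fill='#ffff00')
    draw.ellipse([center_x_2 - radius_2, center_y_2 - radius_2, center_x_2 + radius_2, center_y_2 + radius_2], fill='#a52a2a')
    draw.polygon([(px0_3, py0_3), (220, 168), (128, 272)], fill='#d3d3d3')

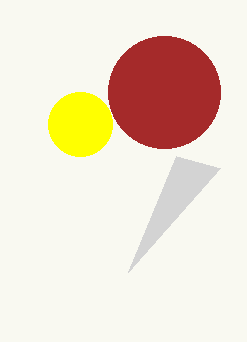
center_x_1 = 80
center_y_1 = 124
radius_1 = 32
center_x_2 = 164
center_y_2 = 92
radius_2 = 56
px0_3 = 176
py0_3 = 156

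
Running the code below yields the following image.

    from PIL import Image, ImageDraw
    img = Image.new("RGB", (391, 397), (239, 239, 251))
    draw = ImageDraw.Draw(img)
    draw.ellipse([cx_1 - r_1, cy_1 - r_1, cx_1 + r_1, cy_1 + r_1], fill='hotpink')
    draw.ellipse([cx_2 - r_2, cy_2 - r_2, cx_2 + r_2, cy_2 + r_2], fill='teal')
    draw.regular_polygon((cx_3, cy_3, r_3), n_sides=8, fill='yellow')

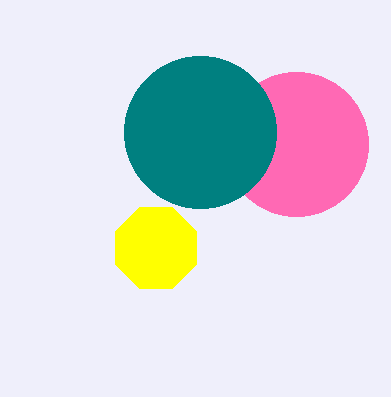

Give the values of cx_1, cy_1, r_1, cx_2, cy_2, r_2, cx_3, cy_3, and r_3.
cx_1 = 296; cy_1 = 144; r_1 = 72; cx_2 = 200; cy_2 = 132; r_2 = 76; cx_3 = 156; cy_3 = 248; r_3 = 44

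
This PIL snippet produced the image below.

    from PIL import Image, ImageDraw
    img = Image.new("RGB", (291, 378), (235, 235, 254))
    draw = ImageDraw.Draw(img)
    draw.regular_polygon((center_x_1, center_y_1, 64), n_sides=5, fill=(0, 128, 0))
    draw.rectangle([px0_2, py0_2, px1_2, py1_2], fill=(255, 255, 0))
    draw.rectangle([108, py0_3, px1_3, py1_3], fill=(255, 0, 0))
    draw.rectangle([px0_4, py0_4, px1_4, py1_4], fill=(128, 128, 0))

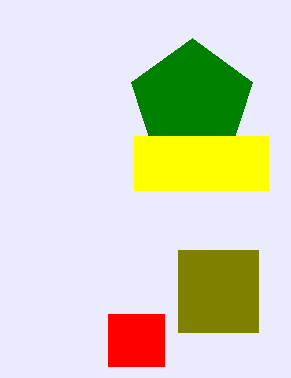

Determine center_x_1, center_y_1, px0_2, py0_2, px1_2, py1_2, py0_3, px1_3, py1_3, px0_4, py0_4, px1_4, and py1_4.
center_x_1 = 192; center_y_1 = 102; px0_2 = 134; py0_2 = 136; px1_2 = 268; py1_2 = 190; py0_3 = 314; px1_3 = 164; py1_3 = 366; px0_4 = 178; py0_4 = 250; px1_4 = 258; py1_4 = 332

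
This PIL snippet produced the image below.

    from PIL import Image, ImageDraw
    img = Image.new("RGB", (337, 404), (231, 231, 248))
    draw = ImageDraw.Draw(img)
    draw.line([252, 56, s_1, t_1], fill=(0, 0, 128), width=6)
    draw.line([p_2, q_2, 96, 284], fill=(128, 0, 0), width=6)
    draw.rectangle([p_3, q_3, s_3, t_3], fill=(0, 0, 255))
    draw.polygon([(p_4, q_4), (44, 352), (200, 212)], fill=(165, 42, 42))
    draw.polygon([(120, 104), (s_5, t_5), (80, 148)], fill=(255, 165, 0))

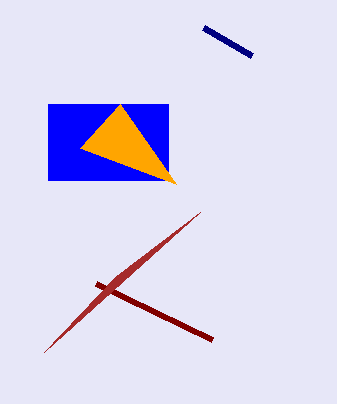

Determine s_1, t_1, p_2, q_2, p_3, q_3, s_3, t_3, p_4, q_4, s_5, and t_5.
s_1 = 204; t_1 = 28; p_2 = 212; q_2 = 340; p_3 = 48; q_3 = 104; s_3 = 168; t_3 = 180; p_4 = 116; q_4 = 276; s_5 = 176; t_5 = 184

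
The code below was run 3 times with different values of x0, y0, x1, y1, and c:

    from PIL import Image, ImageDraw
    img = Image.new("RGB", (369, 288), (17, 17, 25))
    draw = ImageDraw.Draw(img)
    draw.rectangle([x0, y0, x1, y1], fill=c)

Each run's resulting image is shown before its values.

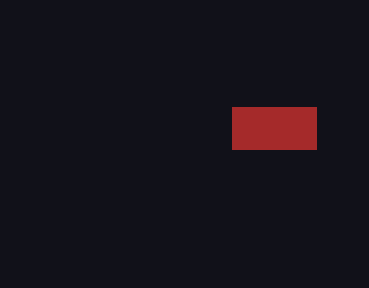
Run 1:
x0 = 232
y0 = 107
x1 = 316
y1 = 149
c = 'brown'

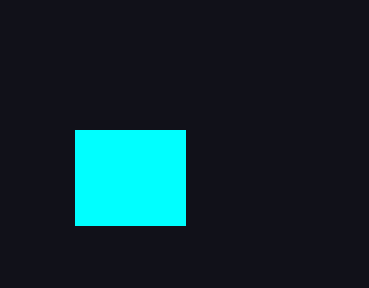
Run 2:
x0 = 75; y0 = 130; x1 = 185; y1 = 225; c = 'cyan'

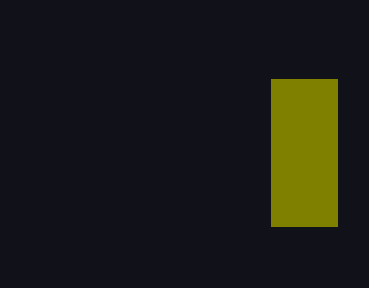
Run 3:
x0 = 271, y0 = 79, x1 = 337, y1 = 226, c = 'olive'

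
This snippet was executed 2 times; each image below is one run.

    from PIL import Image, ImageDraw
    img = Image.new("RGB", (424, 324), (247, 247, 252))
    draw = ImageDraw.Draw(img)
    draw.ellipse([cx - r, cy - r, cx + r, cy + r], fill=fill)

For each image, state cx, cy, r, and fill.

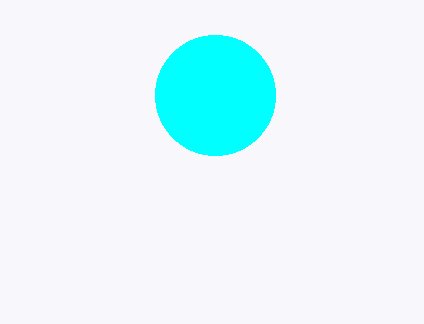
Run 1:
cx = 215; cy = 95; r = 60; fill = 'cyan'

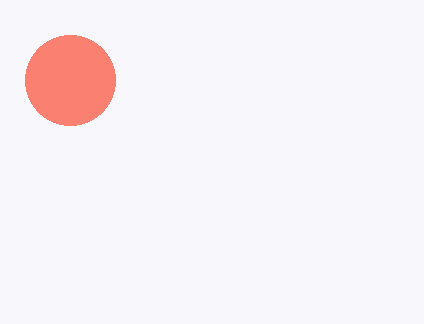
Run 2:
cx = 70
cy = 80
r = 45
fill = 'salmon'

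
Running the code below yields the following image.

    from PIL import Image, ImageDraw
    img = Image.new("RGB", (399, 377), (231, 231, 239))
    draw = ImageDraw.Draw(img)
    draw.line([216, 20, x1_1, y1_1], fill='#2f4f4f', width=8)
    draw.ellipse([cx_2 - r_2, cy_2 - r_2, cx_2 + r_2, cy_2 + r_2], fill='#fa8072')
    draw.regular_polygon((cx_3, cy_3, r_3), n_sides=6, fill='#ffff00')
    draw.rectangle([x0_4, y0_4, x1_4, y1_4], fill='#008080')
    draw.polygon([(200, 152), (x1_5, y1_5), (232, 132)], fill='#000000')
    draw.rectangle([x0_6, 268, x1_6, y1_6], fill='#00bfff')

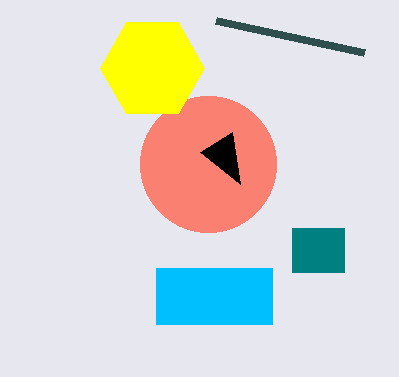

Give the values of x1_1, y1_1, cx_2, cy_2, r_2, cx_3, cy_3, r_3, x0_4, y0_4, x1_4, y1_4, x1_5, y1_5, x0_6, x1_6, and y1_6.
x1_1 = 364
y1_1 = 52
cx_2 = 208
cy_2 = 164
r_2 = 68
cx_3 = 152
cy_3 = 68
r_3 = 52
x0_4 = 292
y0_4 = 228
x1_4 = 344
y1_4 = 272
x1_5 = 240
y1_5 = 184
x0_6 = 156
x1_6 = 272
y1_6 = 324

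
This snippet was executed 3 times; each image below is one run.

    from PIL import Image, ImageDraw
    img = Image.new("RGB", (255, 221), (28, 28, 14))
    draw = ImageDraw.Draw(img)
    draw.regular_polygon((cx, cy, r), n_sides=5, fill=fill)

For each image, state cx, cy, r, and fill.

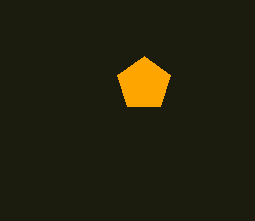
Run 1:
cx = 144
cy = 84
r = 28
fill = 'orange'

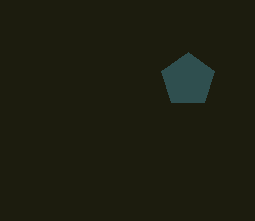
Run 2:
cx = 188; cy = 80; r = 28; fill = 'darkslategray'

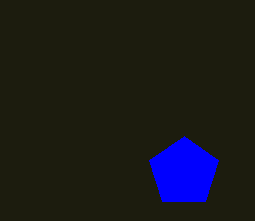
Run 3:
cx = 184, cy = 172, r = 36, fill = 'blue'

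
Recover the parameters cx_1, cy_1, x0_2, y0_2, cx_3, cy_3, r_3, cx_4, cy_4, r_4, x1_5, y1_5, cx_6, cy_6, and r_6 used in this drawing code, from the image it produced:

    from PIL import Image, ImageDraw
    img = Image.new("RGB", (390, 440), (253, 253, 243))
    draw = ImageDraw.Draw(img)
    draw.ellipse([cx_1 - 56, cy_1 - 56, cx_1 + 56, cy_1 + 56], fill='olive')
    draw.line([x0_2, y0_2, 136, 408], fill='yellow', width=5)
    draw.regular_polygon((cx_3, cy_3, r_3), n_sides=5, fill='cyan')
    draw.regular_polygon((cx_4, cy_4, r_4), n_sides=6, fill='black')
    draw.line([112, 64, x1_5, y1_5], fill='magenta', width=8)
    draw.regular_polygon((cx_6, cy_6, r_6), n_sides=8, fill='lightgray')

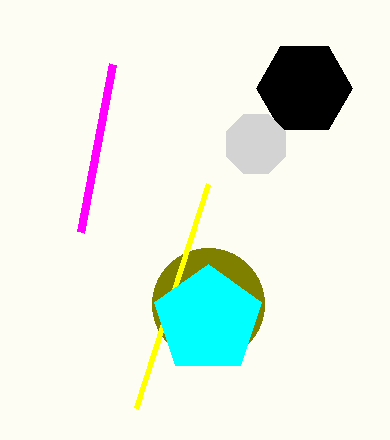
cx_1 = 208; cy_1 = 304; x0_2 = 208; y0_2 = 184; cx_3 = 208; cy_3 = 320; r_3 = 56; cx_4 = 304; cy_4 = 88; r_4 = 48; x1_5 = 80; y1_5 = 232; cx_6 = 256; cy_6 = 144; r_6 = 32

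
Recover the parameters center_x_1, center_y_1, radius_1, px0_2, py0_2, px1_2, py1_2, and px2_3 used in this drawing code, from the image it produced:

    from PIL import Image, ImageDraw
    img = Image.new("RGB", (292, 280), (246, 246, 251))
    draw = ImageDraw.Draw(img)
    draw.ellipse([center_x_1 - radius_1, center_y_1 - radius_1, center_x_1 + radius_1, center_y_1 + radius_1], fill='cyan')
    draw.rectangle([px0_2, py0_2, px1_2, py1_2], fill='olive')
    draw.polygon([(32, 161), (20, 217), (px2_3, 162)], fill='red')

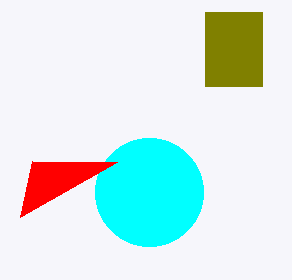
center_x_1 = 149; center_y_1 = 192; radius_1 = 54; px0_2 = 205; py0_2 = 12; px1_2 = 262; py1_2 = 86; px2_3 = 117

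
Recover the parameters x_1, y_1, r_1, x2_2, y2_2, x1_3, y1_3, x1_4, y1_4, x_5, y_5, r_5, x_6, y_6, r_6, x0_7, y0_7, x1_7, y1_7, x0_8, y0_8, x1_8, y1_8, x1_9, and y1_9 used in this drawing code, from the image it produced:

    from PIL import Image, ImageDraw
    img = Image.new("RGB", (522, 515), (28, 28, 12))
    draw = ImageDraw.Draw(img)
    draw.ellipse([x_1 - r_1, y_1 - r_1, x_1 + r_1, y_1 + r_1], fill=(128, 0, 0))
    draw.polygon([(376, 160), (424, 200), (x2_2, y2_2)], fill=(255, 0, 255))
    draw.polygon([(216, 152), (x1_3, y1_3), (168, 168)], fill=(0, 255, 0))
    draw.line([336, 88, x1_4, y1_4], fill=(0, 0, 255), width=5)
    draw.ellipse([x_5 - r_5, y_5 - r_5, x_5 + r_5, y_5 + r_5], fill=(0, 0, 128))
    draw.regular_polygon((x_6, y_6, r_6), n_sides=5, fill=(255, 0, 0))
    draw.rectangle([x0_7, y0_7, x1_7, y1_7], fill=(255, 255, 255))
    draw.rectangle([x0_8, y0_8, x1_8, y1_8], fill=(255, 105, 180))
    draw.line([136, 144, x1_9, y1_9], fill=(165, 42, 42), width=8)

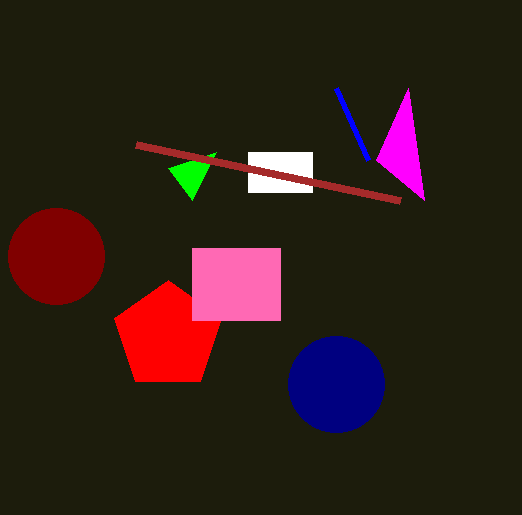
x_1 = 56, y_1 = 256, r_1 = 48, x2_2 = 408, y2_2 = 88, x1_3 = 192, y1_3 = 200, x1_4 = 368, y1_4 = 160, x_5 = 336, y_5 = 384, r_5 = 48, x_6 = 168, y_6 = 336, r_6 = 56, x0_7 = 248, y0_7 = 152, x1_7 = 312, y1_7 = 192, x0_8 = 192, y0_8 = 248, x1_8 = 280, y1_8 = 320, x1_9 = 400, y1_9 = 200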